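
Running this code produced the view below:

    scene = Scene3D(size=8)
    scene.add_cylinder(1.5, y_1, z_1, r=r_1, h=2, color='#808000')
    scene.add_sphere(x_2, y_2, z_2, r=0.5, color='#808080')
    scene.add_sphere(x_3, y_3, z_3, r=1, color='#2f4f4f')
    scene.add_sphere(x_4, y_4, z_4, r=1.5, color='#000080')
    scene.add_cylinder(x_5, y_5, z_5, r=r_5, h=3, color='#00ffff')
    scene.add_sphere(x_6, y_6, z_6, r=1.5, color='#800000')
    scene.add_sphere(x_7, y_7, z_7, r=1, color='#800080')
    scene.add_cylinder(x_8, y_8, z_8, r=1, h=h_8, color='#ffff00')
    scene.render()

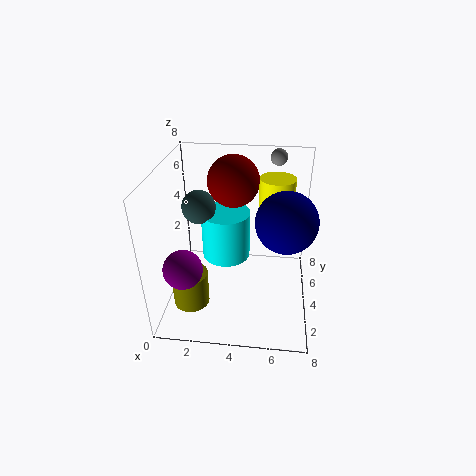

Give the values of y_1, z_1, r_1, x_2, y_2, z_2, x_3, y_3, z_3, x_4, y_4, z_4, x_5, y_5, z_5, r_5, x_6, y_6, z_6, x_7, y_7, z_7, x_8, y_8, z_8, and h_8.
y_1 = 2.5; z_1 = 0.5; r_1 = 1; x_2 = 6; y_2 = 7.5; z_2 = 7.5; x_3 = 1.5; y_3 = 5.5; z_3 = 5; x_4 = 6.5; y_4 = 2.5; z_4 = 6; x_5 = 3; y_5 = 6; z_5 = 1.5; r_5 = 1.5; x_6 = 3.5; y_6 = 6; z_6 = 6.5; x_7 = 1.5; y_7 = 1.5; z_7 = 3.5; x_8 = 6; y_8 = 5.5; z_8 = 5; h_8 = 2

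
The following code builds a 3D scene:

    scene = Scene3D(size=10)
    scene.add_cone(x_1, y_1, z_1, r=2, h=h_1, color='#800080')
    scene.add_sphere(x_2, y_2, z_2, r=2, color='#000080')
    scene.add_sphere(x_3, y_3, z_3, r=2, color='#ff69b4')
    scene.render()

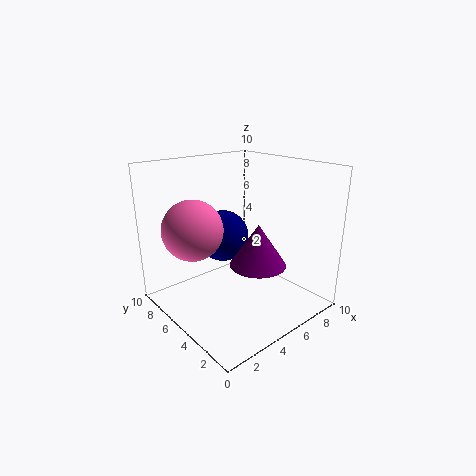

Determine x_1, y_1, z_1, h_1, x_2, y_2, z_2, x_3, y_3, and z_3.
x_1 = 6; y_1 = 4; z_1 = 3; h_1 = 3; x_2 = 6; y_2 = 8; z_2 = 4; x_3 = 2; y_3 = 6; z_3 = 6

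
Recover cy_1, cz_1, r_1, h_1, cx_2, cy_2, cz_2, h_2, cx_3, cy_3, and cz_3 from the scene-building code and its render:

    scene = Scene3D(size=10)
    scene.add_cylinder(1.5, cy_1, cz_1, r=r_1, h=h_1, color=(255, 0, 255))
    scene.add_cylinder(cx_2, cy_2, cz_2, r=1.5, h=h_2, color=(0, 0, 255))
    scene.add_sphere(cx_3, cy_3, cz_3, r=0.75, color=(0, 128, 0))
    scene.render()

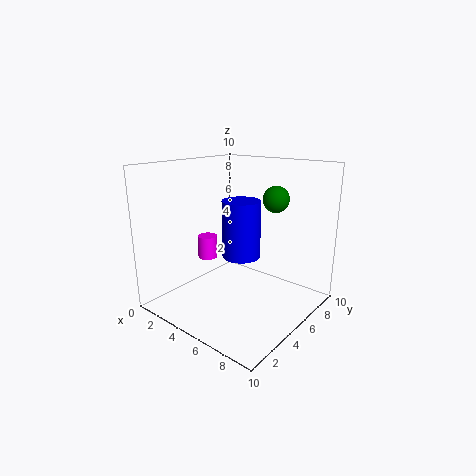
cy_1 = 5.5
cz_1 = 2.5
r_1 = 0.75
h_1 = 1.75
cx_2 = 3.5
cy_2 = 7.25
cz_2 = 2.5
h_2 = 4.5
cx_3 = 8.75
cy_3 = 3.75
cz_3 = 8.5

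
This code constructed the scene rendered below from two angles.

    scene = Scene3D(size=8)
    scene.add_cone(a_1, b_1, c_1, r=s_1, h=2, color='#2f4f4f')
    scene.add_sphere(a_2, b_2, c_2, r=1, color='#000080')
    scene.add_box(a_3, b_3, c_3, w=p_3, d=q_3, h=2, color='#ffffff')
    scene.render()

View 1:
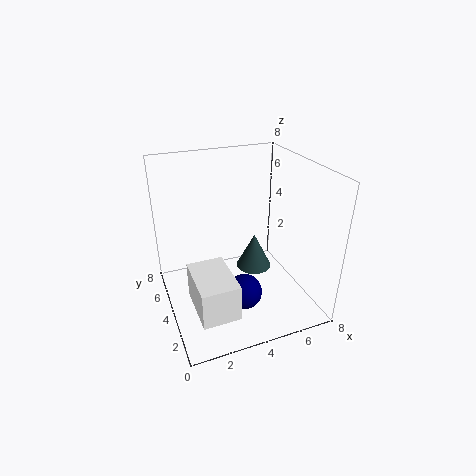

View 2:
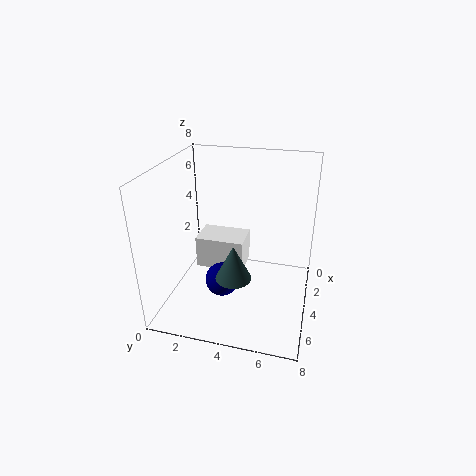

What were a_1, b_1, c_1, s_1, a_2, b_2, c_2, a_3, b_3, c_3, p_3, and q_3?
a_1 = 5, b_1 = 4, c_1 = 2, s_1 = 1, a_2 = 4, b_2 = 3, c_2 = 1, a_3 = 1, b_3 = 1, c_3 = 1, p_3 = 2, q_3 = 3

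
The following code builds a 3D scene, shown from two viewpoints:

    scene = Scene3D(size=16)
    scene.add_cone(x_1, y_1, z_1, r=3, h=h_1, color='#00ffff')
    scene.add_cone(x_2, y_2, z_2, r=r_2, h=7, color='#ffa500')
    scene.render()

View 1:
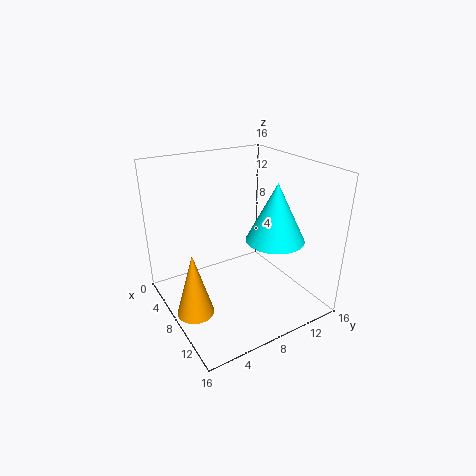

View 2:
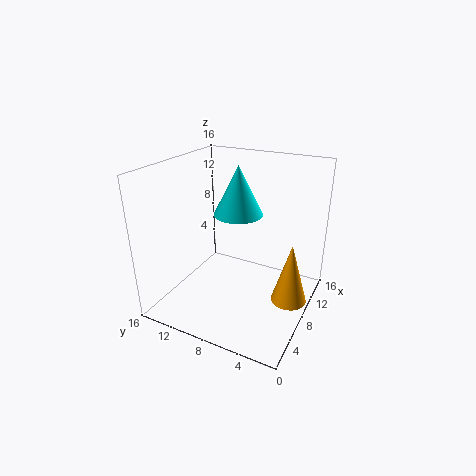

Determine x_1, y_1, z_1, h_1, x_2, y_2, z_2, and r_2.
x_1 = 12, y_1 = 10, z_1 = 9, h_1 = 6, x_2 = 9, y_2 = 2, z_2 = 1, r_2 = 2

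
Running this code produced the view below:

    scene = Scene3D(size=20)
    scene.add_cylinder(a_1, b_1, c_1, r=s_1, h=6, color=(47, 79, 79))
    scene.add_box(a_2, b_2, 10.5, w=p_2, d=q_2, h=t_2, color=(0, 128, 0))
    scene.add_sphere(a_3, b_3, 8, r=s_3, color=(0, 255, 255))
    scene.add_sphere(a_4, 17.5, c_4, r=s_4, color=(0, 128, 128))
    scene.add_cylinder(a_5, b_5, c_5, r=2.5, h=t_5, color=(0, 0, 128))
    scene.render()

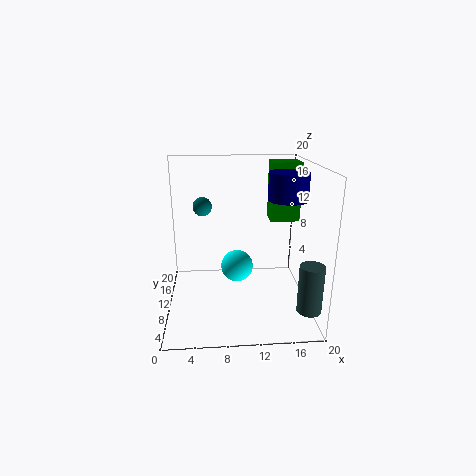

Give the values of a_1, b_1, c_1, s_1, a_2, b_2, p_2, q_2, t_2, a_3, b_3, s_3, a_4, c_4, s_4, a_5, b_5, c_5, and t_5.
a_1 = 18; b_1 = 1.5; c_1 = 3.5; s_1 = 1.5; a_2 = 15.5; b_2 = 15; p_2 = 4.5; q_2 = 3.5; t_2 = 9; a_3 = 9.5; b_3 = 5.5; s_3 = 2; a_4 = 5; c_4 = 12.5; s_4 = 1.5; a_5 = 16; b_5 = 7; c_5 = 16; t_5 = 3.5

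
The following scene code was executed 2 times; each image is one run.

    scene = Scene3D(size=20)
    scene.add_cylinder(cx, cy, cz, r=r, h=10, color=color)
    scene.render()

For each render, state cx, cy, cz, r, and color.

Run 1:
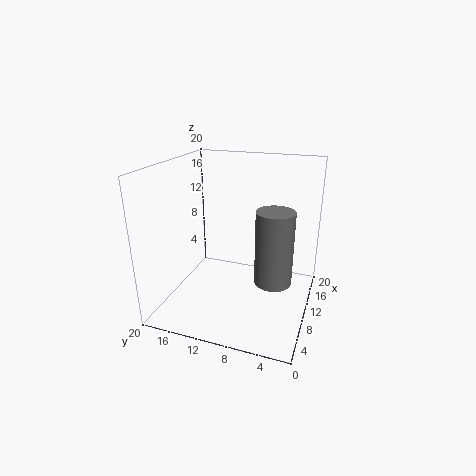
cx = 8.5; cy = 4.5; cz = 5; r = 2.5; color = 'gray'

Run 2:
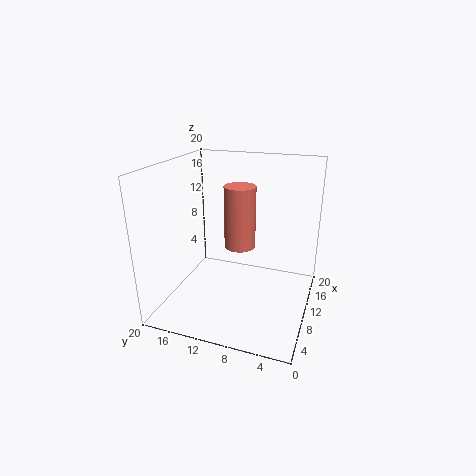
cx = 16.5; cy = 12; cz = 5.5; r = 2.5; color = 'salmon'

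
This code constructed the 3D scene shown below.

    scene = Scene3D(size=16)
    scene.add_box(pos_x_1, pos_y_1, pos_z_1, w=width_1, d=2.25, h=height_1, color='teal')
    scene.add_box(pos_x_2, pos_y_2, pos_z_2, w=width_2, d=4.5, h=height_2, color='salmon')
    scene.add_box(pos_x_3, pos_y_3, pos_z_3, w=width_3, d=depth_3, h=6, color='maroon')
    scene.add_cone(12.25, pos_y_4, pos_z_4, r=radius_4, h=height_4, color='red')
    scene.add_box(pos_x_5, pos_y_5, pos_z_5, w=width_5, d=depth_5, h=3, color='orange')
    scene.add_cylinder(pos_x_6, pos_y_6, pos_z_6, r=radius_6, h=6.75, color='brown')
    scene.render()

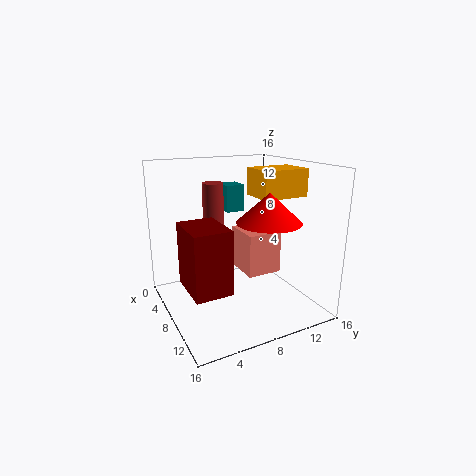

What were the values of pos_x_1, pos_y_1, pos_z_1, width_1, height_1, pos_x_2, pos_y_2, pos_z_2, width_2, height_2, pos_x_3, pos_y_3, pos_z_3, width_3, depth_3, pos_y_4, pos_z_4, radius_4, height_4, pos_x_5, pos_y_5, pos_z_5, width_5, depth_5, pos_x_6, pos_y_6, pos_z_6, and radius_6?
pos_x_1 = 1.25; pos_y_1 = 8.75; pos_z_1 = 9.75; width_1 = 2.5; height_1 = 3.25; pos_x_2 = 1; pos_y_2 = 10.75; pos_z_2 = 1.5; width_2 = 5; height_2 = 5.5; pos_x_3 = 10.25; pos_y_3 = 0.5; pos_z_3 = 5.5; width_3 = 4.75; depth_3 = 3.5; pos_y_4 = 9.25; pos_z_4 = 10.75; radius_4 = 3.25; height_4 = 3; pos_x_5 = 6.75; pos_y_5 = 9.75; pos_z_5 = 12.5; width_5 = 4; depth_5 = 5.25; pos_x_6 = 3.5; pos_y_6 = 7; pos_z_6 = 6.75; radius_6 = 1.25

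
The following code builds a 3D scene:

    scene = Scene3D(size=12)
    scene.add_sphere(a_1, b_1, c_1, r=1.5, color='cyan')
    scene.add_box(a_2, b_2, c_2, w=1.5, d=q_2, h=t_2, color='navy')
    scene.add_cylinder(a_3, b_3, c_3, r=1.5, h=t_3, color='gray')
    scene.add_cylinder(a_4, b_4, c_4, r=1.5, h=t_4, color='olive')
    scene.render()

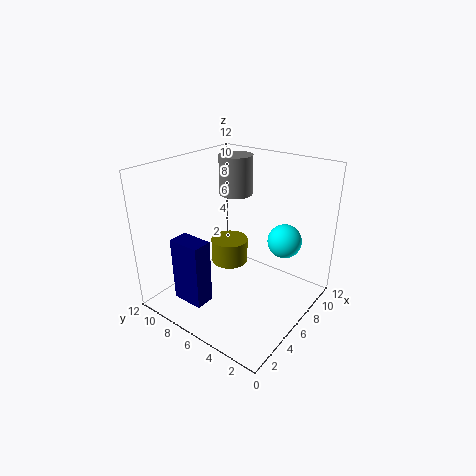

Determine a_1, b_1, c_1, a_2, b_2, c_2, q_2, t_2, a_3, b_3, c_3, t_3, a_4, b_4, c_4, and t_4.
a_1 = 9.5; b_1 = 3.5; c_1 = 5; a_2 = 0.5; b_2 = 5.5; c_2 = 2.5; q_2 = 2.5; t_2 = 5; a_3 = 9; b_3 = 8.5; c_3 = 8.5; t_3 = 3.5; a_4 = 5.5; b_4 = 6.5; c_4 = 4; t_4 = 2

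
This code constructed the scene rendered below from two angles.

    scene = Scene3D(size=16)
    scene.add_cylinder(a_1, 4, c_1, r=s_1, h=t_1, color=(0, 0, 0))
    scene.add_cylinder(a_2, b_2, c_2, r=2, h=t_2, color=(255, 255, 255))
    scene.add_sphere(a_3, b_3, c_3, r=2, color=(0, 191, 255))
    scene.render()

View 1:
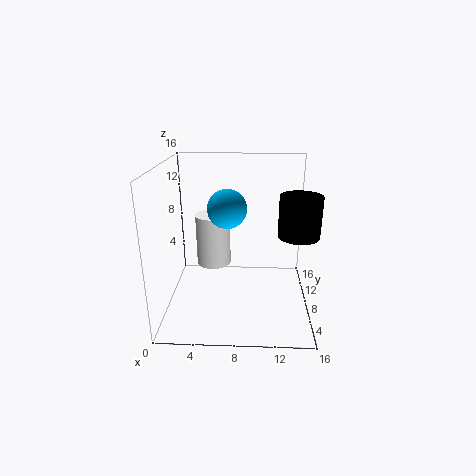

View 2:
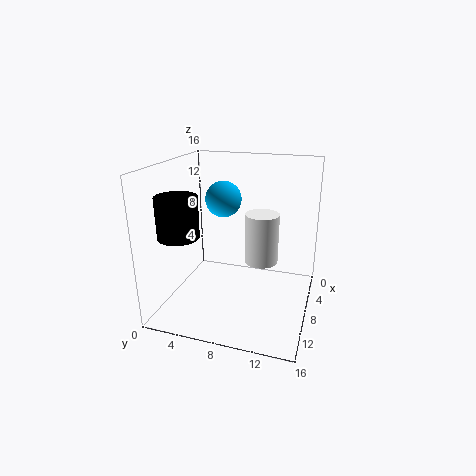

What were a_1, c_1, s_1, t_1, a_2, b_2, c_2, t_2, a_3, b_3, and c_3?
a_1 = 14
c_1 = 10
s_1 = 2
t_1 = 4
a_2 = 5
b_2 = 10
c_2 = 4
t_2 = 6
a_3 = 7
b_3 = 6
c_3 = 12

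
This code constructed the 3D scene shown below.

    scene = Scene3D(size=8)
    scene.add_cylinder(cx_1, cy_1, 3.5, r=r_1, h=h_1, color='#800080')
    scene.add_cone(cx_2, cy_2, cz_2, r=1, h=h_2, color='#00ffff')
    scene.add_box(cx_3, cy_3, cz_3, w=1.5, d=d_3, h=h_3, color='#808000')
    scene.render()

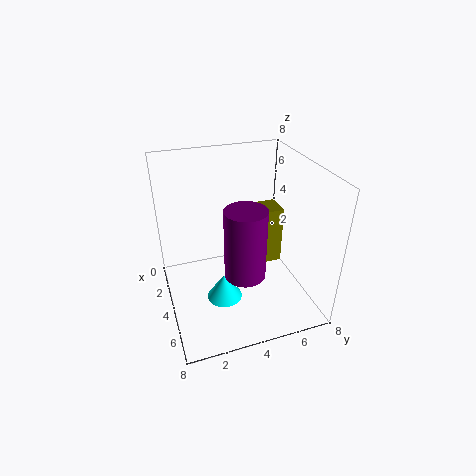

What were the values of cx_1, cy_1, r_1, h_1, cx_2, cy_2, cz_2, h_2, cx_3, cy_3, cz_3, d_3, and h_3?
cx_1 = 6.5
cy_1 = 3.5
r_1 = 1
h_1 = 3.5
cx_2 = 4.5
cy_2 = 3
cz_2 = 0.5
h_2 = 1.5
cx_3 = 2
cy_3 = 5.5
cz_3 = 1.5
d_3 = 1.5
h_3 = 3.5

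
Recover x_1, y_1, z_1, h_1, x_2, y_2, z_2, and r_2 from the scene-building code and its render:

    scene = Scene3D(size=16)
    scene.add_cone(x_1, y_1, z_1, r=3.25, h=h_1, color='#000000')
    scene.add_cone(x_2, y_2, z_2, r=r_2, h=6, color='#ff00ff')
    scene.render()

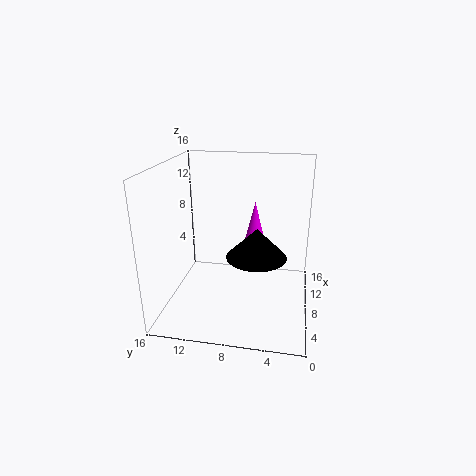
x_1 = 6.75, y_1 = 5.75, z_1 = 6.5, h_1 = 3.25, x_2 = 12.75, y_2 = 6.75, z_2 = 4.75, r_2 = 1.5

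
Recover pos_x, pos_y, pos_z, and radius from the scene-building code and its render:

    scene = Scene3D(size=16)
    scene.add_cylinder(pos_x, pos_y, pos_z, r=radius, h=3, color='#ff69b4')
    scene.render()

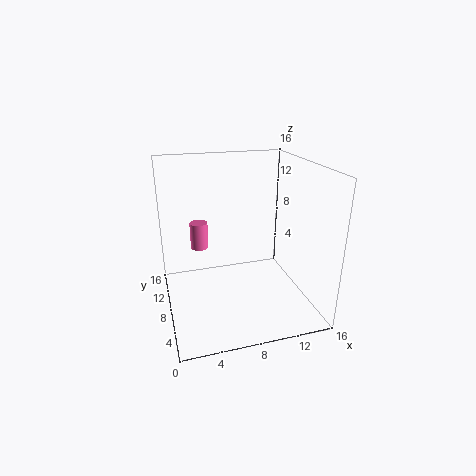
pos_x = 4
pos_y = 10
pos_z = 6.5
radius = 1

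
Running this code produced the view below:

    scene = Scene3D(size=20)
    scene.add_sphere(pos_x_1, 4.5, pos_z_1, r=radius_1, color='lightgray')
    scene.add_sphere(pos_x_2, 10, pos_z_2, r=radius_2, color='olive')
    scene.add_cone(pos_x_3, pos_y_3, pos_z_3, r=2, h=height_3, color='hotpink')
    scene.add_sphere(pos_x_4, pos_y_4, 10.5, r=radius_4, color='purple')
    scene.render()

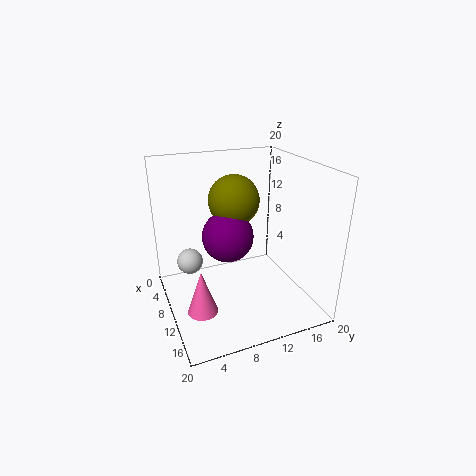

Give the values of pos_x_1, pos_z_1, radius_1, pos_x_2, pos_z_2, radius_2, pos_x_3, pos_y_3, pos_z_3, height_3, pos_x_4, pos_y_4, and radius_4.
pos_x_1 = 3.5
pos_z_1 = 4
radius_1 = 2
pos_x_2 = 8.5
pos_z_2 = 15
radius_2 = 3.5
pos_x_3 = 13.5
pos_y_3 = 3.5
pos_z_3 = 2
height_3 = 6
pos_x_4 = 10
pos_y_4 = 8.5
radius_4 = 3.5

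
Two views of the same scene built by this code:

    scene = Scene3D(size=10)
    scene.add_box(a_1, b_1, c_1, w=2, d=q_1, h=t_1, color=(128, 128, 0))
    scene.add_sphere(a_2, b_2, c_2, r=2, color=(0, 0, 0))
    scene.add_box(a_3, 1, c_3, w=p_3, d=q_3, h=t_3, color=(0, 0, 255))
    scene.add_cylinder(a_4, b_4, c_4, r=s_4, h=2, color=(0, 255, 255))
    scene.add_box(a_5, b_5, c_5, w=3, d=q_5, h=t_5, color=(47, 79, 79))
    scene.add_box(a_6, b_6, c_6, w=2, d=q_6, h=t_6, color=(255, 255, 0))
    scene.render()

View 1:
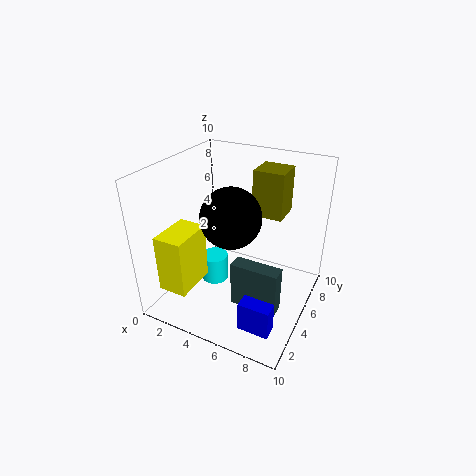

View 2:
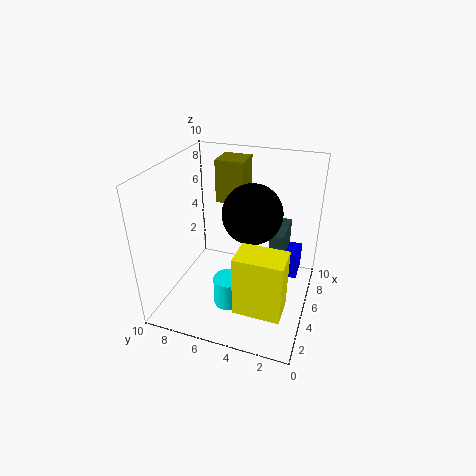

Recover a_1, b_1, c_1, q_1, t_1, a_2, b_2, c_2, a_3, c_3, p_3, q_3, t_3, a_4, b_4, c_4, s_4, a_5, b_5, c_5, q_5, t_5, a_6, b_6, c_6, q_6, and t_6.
a_1 = 6
b_1 = 5
c_1 = 7
q_1 = 2
t_1 = 3
a_2 = 5
b_2 = 4
c_2 = 7
a_3 = 7
c_3 = 1
p_3 = 2
q_3 = 1
t_3 = 2
a_4 = 3
b_4 = 5
c_4 = 1
s_4 = 1
a_5 = 6
b_5 = 2
c_5 = 2
q_5 = 1
t_5 = 3
a_6 = 1
b_6 = 1
c_6 = 2
q_6 = 3
t_6 = 4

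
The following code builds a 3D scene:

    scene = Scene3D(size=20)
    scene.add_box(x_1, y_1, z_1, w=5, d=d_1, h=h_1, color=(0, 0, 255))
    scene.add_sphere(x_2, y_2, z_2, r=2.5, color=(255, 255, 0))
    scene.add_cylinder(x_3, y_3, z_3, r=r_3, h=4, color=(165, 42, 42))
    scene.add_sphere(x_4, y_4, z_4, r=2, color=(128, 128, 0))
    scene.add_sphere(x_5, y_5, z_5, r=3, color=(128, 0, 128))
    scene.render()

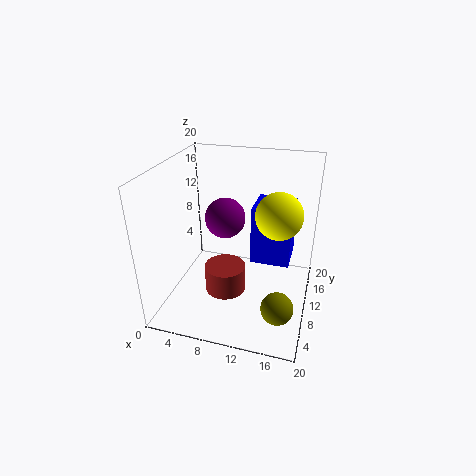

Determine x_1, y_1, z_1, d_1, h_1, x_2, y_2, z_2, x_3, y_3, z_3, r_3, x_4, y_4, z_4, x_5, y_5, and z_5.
x_1 = 12.5
y_1 = 7
z_1 = 8.5
d_1 = 5
h_1 = 7.5
x_2 = 16.5
y_2 = 3
z_2 = 17.5
x_3 = 8
y_3 = 10
z_3 = 1
r_3 = 3
x_4 = 17
y_4 = 3
z_4 = 5
x_5 = 7
y_5 = 13.5
z_5 = 11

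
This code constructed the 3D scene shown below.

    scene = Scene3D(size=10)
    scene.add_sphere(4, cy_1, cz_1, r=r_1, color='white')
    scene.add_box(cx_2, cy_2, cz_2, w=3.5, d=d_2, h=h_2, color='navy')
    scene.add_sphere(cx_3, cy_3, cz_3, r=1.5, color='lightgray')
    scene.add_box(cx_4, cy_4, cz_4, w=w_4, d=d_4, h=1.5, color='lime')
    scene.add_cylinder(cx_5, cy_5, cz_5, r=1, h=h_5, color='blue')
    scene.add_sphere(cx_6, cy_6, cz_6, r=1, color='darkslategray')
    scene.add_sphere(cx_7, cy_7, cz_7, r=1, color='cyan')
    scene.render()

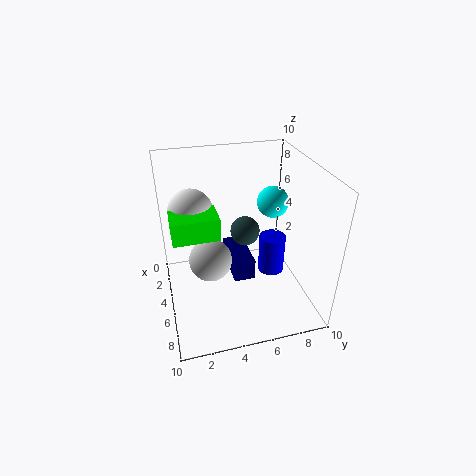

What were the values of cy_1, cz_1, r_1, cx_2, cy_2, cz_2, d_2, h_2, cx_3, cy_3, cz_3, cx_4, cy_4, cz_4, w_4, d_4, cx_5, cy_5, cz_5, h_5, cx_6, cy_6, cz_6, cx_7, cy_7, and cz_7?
cy_1 = 2, cz_1 = 7, r_1 = 1.5, cx_2 = 2.5, cy_2 = 4.5, cz_2 = 2, d_2 = 1.5, h_2 = 1.5, cx_3 = 5, cy_3 = 3, cz_3 = 3.5, cx_4 = 4.5, cy_4 = 0.5, cz_4 = 6, w_4 = 2, d_4 = 3, cx_5 = 4, cy_5 = 8, cz_5 = 1, h_5 = 3, cx_6 = 5, cy_6 = 5.5, cz_6 = 5.5, cx_7 = 6, cy_7 = 7, cz_7 = 8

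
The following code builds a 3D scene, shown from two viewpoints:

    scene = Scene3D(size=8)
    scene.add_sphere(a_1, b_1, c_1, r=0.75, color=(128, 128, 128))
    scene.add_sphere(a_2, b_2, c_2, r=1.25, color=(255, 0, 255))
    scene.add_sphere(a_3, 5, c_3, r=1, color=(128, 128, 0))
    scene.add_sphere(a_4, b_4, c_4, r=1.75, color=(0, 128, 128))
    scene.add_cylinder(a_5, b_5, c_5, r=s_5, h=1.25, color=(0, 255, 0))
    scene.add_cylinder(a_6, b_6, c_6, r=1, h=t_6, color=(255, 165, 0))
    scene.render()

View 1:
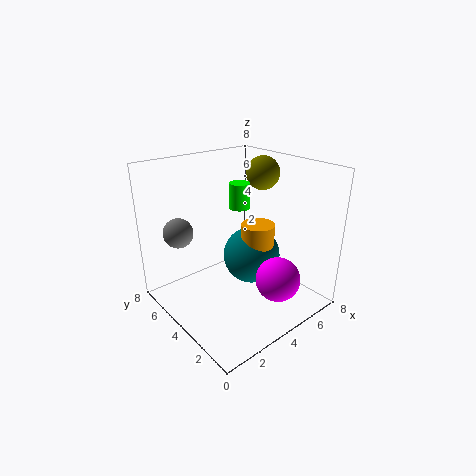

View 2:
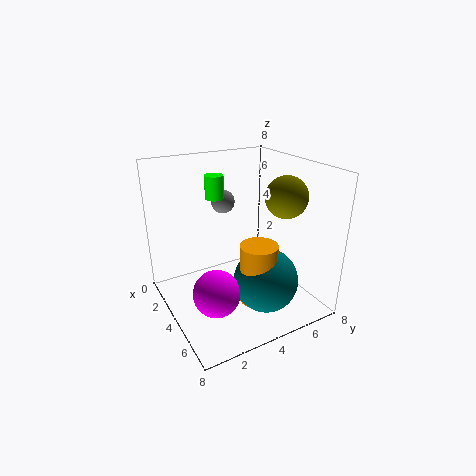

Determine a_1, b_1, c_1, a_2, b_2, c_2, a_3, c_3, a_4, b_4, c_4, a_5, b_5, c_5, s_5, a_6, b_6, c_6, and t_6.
a_1 = 0.75
b_1 = 4.75
c_1 = 5
a_2 = 5.25
b_2 = 2
c_2 = 1.75
a_3 = 6.75
c_3 = 7
a_4 = 5.75
b_4 = 4.75
c_4 = 2
a_5 = 3.25
b_5 = 3
c_5 = 6.25
s_5 = 0.5
a_6 = 5.75
b_6 = 4.25
c_6 = 1
t_6 = 3.25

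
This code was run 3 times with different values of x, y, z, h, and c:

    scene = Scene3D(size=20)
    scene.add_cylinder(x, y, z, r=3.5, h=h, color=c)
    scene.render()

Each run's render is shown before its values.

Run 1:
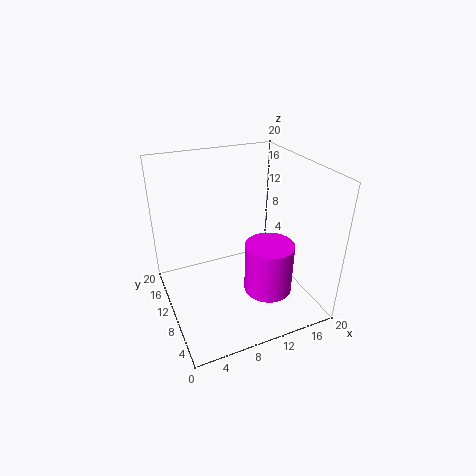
x = 14; y = 8; z = 1.5; h = 7.5; c = 'magenta'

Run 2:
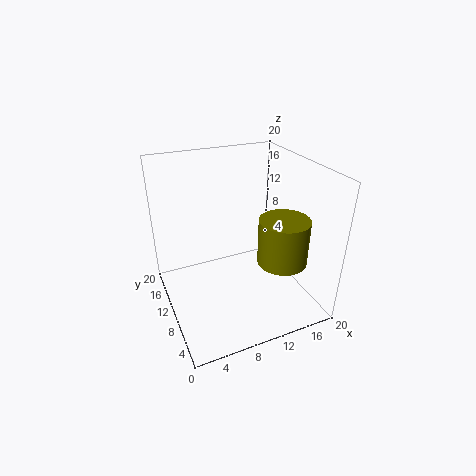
x = 15.5; y = 7; z = 6.5; h = 6.5; c = 'olive'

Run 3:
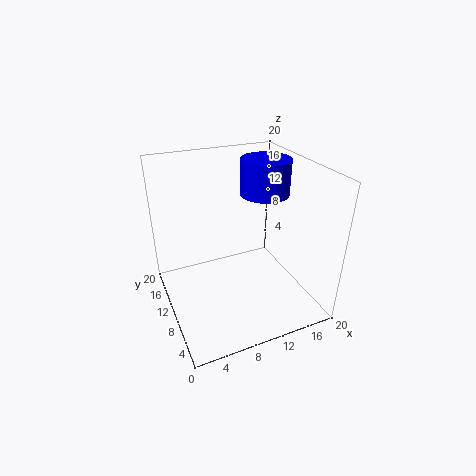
x = 15; y = 12; z = 15; h = 5; c = 'blue'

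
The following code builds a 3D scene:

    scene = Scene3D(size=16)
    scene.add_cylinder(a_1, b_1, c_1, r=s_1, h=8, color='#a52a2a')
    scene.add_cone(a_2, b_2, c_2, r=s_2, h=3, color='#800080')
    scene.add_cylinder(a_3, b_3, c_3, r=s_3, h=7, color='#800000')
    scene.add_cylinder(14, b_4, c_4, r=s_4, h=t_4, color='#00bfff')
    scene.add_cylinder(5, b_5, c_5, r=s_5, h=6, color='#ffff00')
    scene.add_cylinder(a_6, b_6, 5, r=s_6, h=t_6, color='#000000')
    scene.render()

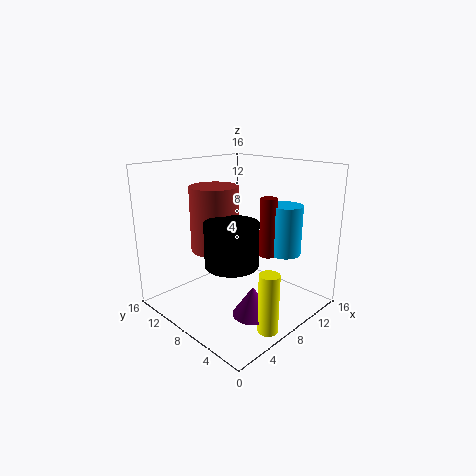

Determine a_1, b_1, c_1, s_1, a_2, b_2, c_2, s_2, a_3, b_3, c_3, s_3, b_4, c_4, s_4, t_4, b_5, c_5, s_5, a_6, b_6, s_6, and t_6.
a_1 = 9; b_1 = 13; c_1 = 5; s_1 = 3; a_2 = 5; b_2 = 3; c_2 = 2; s_2 = 2; a_3 = 12; b_3 = 7; c_3 = 5; s_3 = 1; b_4 = 6; c_4 = 5; s_4 = 2; t_4 = 6; b_5 = 1; c_5 = 1; s_5 = 1; a_6 = 7; b_6 = 8; s_6 = 3; t_6 = 5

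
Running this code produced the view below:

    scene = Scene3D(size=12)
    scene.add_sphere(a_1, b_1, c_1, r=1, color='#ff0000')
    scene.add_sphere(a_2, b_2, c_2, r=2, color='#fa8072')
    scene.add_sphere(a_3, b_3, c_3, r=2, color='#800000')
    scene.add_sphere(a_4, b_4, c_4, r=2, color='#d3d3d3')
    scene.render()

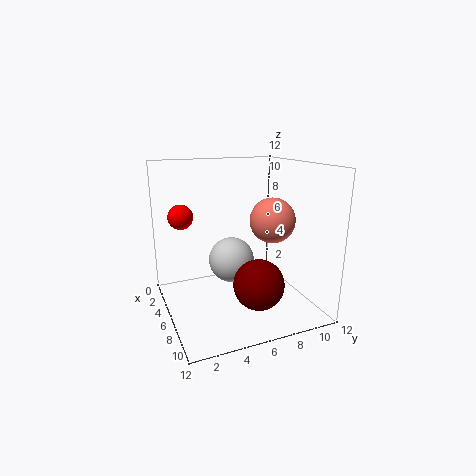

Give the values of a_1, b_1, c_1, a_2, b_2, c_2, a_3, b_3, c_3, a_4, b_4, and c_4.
a_1 = 5, b_1 = 1.5, c_1 = 8, a_2 = 5.5, b_2 = 9.5, c_2 = 7, a_3 = 9, b_3 = 6.5, c_3 = 3, a_4 = 4.5, b_4 = 6, c_4 = 3.5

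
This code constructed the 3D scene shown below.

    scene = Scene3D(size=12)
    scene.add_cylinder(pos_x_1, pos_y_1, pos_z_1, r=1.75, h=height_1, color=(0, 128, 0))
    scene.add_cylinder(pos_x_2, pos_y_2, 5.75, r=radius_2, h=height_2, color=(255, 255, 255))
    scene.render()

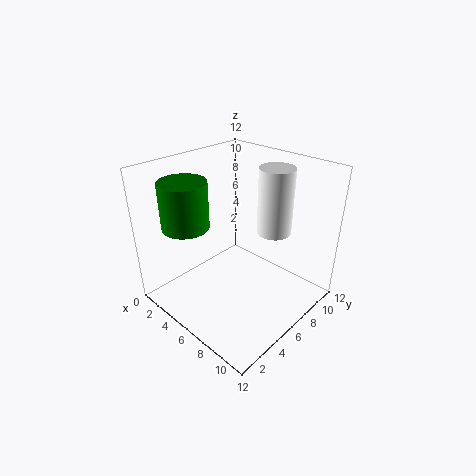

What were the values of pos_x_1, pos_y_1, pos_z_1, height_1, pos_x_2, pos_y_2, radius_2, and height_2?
pos_x_1 = 4.75
pos_y_1 = 1.75
pos_z_1 = 8.25
height_1 = 3.5
pos_x_2 = 7.25
pos_y_2 = 9.25
radius_2 = 1.5
height_2 = 5.75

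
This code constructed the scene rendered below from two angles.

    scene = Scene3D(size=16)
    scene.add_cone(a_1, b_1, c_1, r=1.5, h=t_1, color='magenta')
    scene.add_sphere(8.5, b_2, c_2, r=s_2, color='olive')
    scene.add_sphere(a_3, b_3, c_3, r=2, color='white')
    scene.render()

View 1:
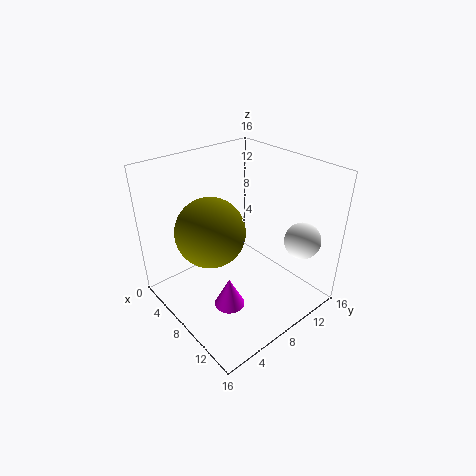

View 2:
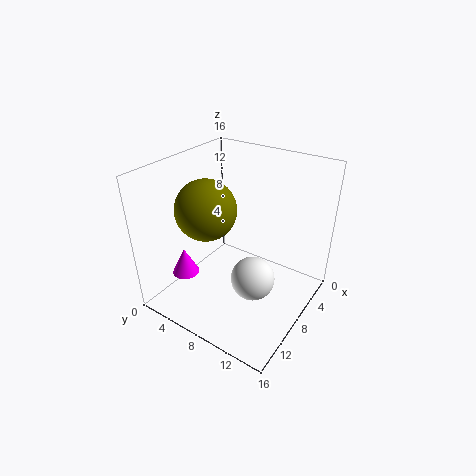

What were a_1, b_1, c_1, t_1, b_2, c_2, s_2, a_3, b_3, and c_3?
a_1 = 12, b_1 = 3.5, c_1 = 4, t_1 = 3, b_2 = 4, c_2 = 10.5, s_2 = 3.5, a_3 = 13, b_3 = 13, c_3 = 8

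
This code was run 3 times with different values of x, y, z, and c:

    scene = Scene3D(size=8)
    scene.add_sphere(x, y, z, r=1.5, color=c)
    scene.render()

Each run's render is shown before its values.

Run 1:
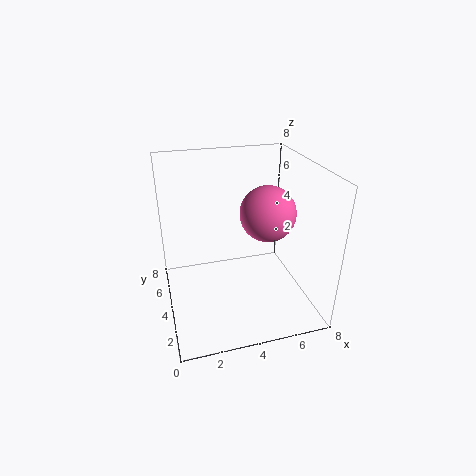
x = 5.5; y = 3.5; z = 5.5; c = 'hotpink'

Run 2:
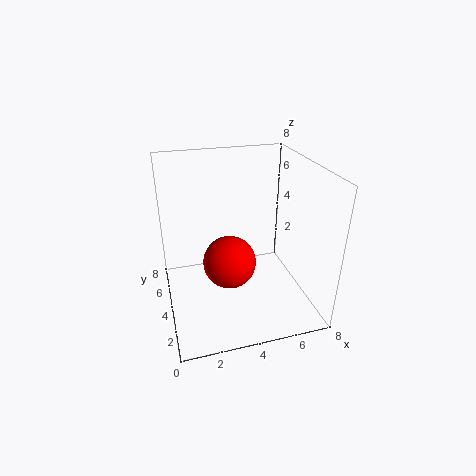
x = 3.5; y = 4; z = 2.5; c = 'red'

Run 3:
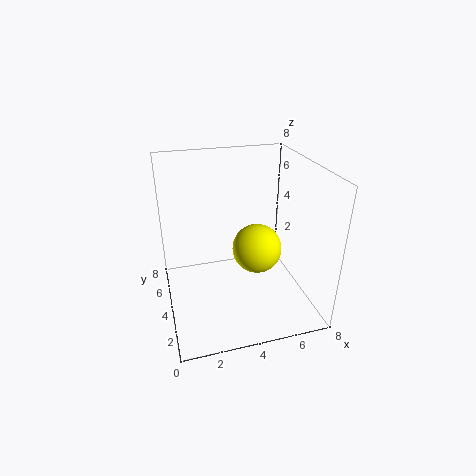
x = 5.5; y = 5; z = 2.5; c = 'yellow'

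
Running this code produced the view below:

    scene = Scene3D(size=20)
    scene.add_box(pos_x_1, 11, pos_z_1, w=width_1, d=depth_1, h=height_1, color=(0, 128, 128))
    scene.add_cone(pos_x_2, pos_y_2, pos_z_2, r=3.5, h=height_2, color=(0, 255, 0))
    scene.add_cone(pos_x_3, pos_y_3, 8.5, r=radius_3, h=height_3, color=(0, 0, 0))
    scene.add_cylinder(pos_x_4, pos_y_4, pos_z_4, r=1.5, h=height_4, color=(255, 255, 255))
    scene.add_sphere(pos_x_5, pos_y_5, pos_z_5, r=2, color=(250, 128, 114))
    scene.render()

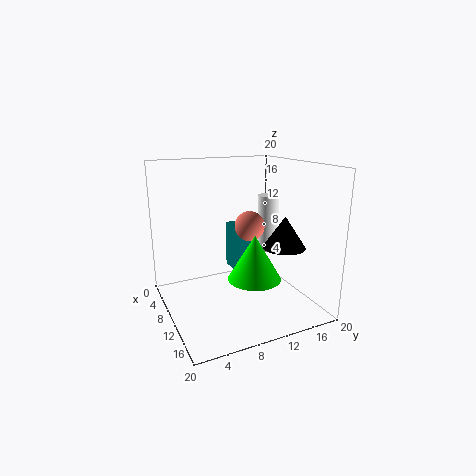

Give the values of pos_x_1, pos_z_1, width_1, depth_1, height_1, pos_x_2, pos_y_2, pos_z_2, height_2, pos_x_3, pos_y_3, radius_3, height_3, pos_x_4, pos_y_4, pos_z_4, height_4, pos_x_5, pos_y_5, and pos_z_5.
pos_x_1 = 3.5
pos_z_1 = 3.5
width_1 = 5
depth_1 = 3
height_1 = 7
pos_x_2 = 14
pos_y_2 = 10.5
pos_z_2 = 5.5
height_2 = 6
pos_x_3 = 12.5
pos_y_3 = 16
radius_3 = 3
height_3 = 4.5
pos_x_4 = 9.5
pos_y_4 = 15
pos_z_4 = 7.5
height_4 = 8
pos_x_5 = 11.5
pos_y_5 = 11
pos_z_5 = 12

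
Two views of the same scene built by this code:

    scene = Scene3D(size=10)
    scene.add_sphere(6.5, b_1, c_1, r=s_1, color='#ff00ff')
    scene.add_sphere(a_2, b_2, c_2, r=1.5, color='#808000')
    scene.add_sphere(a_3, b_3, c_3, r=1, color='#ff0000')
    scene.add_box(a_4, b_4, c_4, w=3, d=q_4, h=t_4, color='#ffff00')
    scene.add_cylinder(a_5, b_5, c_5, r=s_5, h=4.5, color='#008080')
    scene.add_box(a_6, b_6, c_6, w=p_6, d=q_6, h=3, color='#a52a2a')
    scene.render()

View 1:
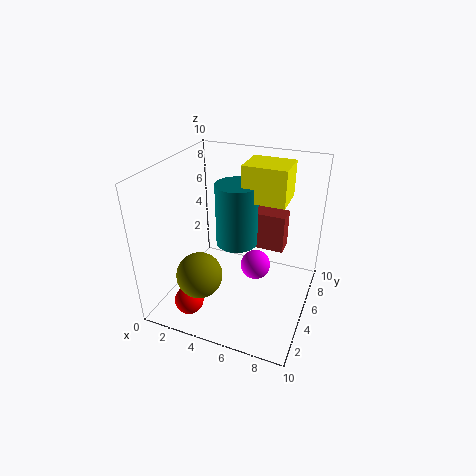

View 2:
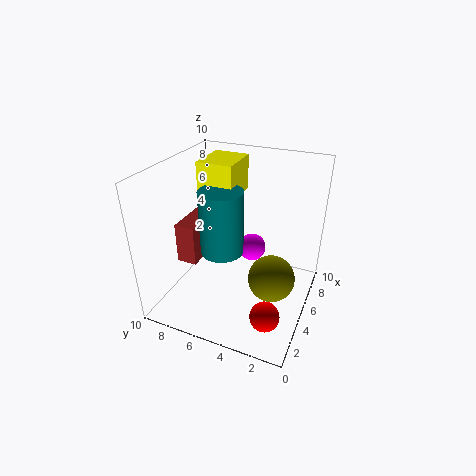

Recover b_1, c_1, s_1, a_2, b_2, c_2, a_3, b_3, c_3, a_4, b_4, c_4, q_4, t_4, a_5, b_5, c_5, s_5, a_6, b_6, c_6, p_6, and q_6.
b_1 = 4.5, c_1 = 3.5, s_1 = 1, a_2 = 3.5, b_2 = 2, c_2 = 3.5, a_3 = 2.5, b_3 = 2, c_3 = 1, a_4 = 5, b_4 = 5.5, c_4 = 7.5, q_4 = 2.5, t_4 = 2.5, a_5 = 4.5, b_5 = 6, c_5 = 4, s_5 = 1.5, a_6 = 4, b_6 = 8, c_6 = 2.5, p_6 = 3.5, q_6 = 1.5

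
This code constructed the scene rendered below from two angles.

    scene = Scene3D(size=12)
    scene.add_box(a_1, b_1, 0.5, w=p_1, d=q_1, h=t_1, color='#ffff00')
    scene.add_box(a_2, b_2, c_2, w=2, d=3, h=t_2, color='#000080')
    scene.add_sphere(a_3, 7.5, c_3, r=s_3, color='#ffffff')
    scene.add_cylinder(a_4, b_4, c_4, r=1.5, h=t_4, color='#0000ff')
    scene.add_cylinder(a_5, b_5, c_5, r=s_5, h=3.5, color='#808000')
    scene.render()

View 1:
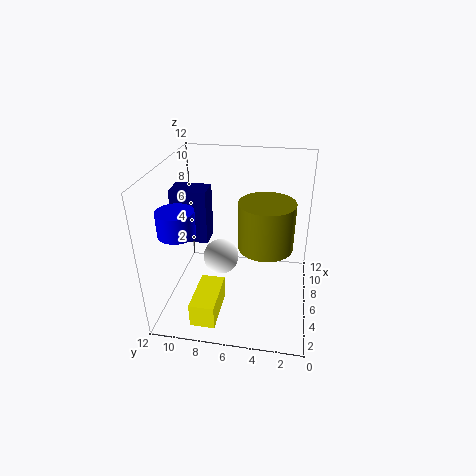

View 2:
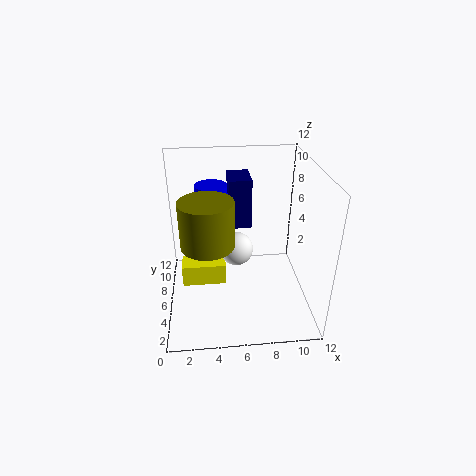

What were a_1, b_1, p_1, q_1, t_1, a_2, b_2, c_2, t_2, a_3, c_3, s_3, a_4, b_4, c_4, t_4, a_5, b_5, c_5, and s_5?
a_1 = 1
b_1 = 7
p_1 = 4
q_1 = 2
t_1 = 2
a_2 = 5.5
b_2 = 8.5
c_2 = 5.5
t_2 = 4.5
a_3 = 6
c_3 = 4
s_3 = 1.5
a_4 = 4
b_4 = 10.5
c_4 = 7
t_4 = 2
a_5 = 3.5
b_5 = 3.5
c_5 = 7
s_5 = 2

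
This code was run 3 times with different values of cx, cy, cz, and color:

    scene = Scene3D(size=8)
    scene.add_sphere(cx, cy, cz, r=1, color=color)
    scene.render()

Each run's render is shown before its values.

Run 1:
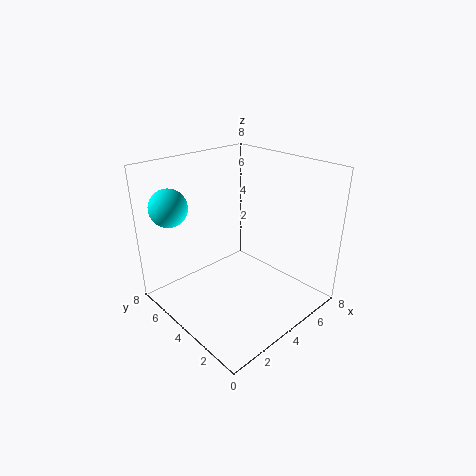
cx = 1
cy = 6
cz = 6
color = 'cyan'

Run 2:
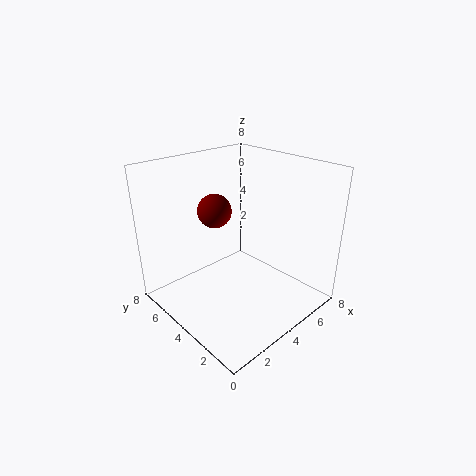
cx = 4
cy = 6
cz = 5
color = 'maroon'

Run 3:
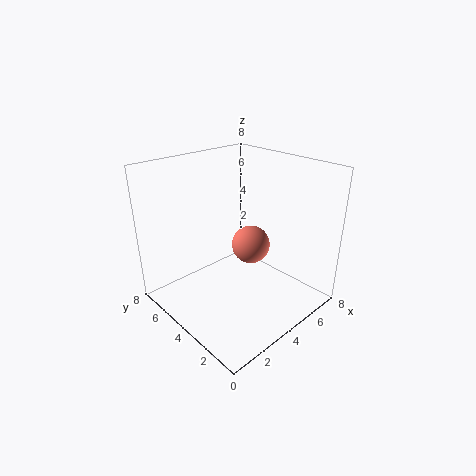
cx = 4
cy = 3
cz = 4
color = 'salmon'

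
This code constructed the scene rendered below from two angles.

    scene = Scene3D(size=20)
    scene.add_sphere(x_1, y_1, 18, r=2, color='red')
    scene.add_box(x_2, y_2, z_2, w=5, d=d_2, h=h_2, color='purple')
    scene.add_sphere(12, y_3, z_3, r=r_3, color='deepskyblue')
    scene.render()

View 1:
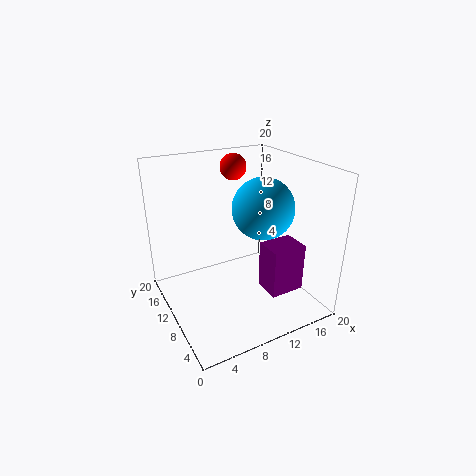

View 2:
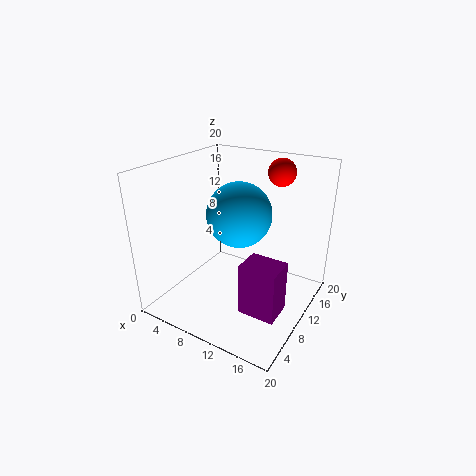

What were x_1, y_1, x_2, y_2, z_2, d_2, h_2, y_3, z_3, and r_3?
x_1 = 13
y_1 = 17
x_2 = 13
y_2 = 5
z_2 = 2
d_2 = 4
h_2 = 7
y_3 = 7
z_3 = 15
r_3 = 4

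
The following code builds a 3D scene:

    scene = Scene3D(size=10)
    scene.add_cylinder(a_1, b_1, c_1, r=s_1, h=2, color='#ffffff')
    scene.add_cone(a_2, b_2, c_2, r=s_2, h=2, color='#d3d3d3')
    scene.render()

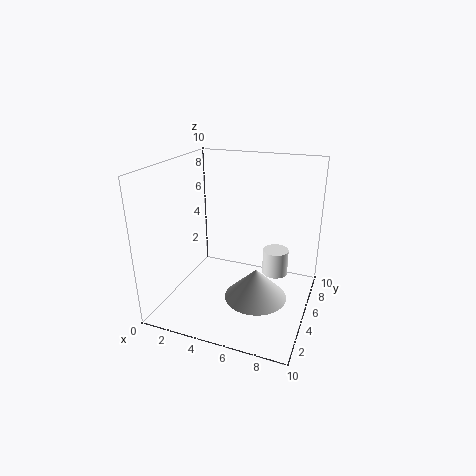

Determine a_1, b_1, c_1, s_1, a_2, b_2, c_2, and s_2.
a_1 = 7
b_1 = 8
c_1 = 1
s_1 = 1
a_2 = 7
b_2 = 3
c_2 = 2
s_2 = 2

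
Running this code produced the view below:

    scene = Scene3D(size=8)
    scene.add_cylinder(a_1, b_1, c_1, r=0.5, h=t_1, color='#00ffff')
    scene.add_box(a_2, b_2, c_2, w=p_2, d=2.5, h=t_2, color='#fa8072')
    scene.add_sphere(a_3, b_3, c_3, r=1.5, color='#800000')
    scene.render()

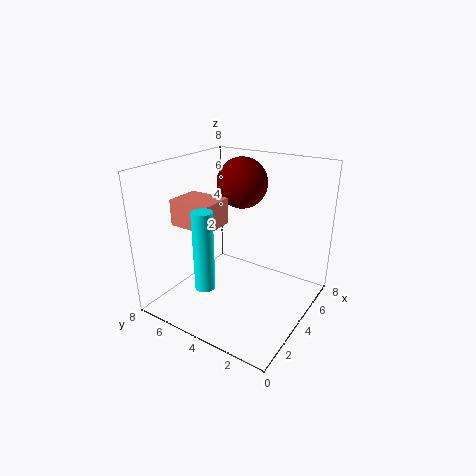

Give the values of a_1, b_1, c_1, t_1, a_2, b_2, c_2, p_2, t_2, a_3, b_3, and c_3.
a_1 = 1
b_1 = 4
c_1 = 2.5
t_1 = 4
a_2 = 2.5
b_2 = 5
c_2 = 4.5
p_2 = 2
t_2 = 1.5
a_3 = 6
b_3 = 5
c_3 = 6.5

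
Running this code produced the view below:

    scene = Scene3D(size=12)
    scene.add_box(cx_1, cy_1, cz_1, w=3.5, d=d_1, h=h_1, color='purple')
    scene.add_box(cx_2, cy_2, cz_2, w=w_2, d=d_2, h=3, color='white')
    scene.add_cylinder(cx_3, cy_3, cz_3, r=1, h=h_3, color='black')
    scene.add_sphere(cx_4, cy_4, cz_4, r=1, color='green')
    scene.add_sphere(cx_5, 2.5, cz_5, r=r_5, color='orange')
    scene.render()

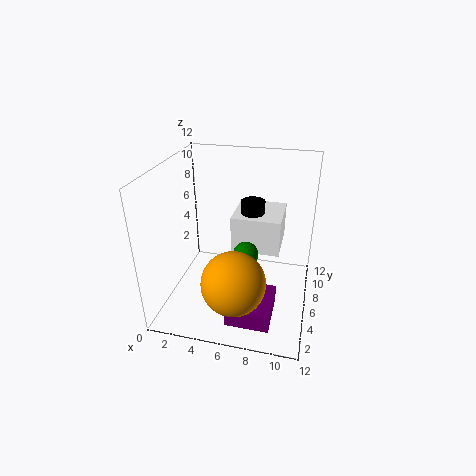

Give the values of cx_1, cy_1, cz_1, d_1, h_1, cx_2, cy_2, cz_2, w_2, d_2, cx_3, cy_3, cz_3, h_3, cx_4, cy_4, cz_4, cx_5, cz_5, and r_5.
cx_1 = 6
cy_1 = 1.5
cz_1 = 0.5
d_1 = 4
h_1 = 1.5
cx_2 = 5.5
cy_2 = 5.5
cz_2 = 5
w_2 = 4
d_2 = 4
cx_3 = 7
cy_3 = 7
cz_3 = 6.5
h_3 = 2.5
cx_4 = 7
cy_4 = 4.5
cz_4 = 5.5
cx_5 = 6.5
cz_5 = 4
r_5 = 2.5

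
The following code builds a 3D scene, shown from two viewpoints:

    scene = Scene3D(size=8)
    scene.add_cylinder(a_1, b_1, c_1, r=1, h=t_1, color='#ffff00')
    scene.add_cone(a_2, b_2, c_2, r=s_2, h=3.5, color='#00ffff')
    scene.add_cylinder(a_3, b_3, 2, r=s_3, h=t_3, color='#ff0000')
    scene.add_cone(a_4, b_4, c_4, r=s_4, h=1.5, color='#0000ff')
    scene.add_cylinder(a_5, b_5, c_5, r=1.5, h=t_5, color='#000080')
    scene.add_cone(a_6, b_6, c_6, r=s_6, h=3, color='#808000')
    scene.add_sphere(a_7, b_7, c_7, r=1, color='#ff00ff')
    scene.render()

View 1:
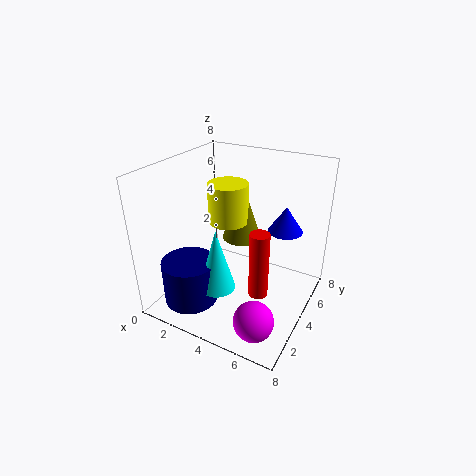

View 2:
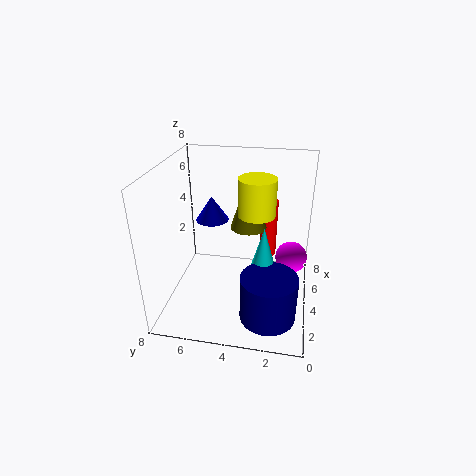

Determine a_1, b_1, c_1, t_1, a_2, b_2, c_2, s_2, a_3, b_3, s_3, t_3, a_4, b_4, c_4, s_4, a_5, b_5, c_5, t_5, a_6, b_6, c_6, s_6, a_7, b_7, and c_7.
a_1 = 4, b_1 = 3, c_1 = 5.5, t_1 = 2, a_2 = 3.5, b_2 = 2.5, c_2 = 1.5, s_2 = 1, a_3 = 6, b_3 = 2.5, s_3 = 0.5, t_3 = 3.5, a_4 = 6, b_4 = 6, c_4 = 4, s_4 = 1, a_5 = 2, b_5 = 2, c_5 = 0.5, t_5 = 2.5, a_6 = 4.5, b_6 = 3.5, c_6 = 4.5, s_6 = 1, a_7 = 6.5, b_7 = 1, c_7 = 1.5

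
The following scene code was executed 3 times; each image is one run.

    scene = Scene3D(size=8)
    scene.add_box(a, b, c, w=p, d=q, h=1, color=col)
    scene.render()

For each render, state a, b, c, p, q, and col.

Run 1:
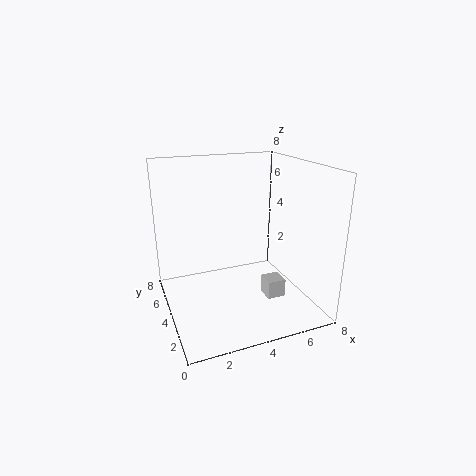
a = 5, b = 2, c = 1, p = 1, q = 1, col = 'lightgray'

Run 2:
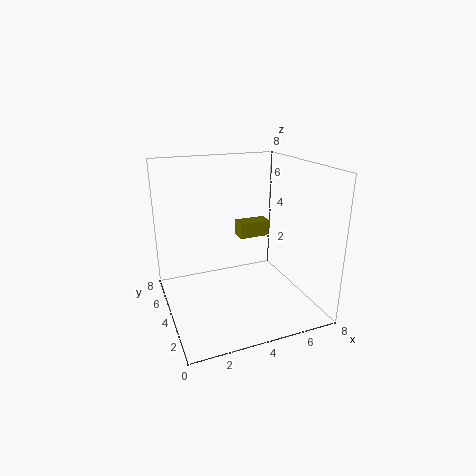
a = 5, b = 6, c = 3, p = 2, q = 1, col = 'olive'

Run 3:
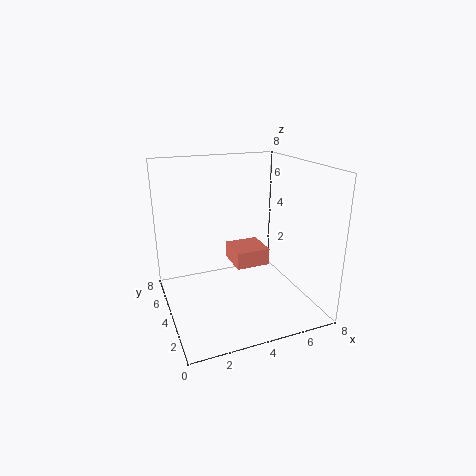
a = 4, b = 4, c = 2, p = 2, q = 2, col = 'salmon'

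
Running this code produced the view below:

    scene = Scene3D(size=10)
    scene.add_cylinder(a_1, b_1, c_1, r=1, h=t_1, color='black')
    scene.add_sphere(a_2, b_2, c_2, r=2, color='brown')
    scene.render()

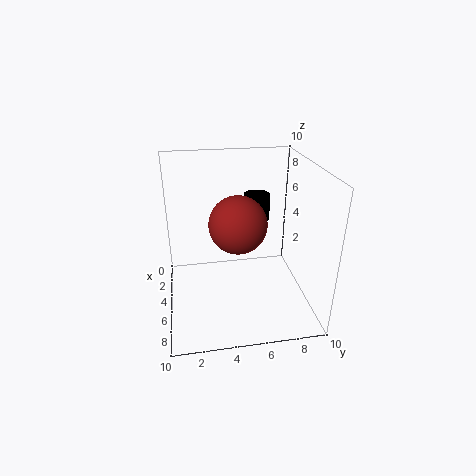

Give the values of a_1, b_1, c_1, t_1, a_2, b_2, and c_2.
a_1 = 2, b_1 = 7, c_1 = 5, t_1 = 2, a_2 = 5, b_2 = 5, c_2 = 6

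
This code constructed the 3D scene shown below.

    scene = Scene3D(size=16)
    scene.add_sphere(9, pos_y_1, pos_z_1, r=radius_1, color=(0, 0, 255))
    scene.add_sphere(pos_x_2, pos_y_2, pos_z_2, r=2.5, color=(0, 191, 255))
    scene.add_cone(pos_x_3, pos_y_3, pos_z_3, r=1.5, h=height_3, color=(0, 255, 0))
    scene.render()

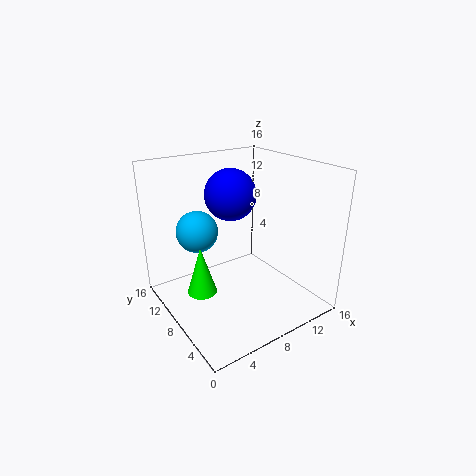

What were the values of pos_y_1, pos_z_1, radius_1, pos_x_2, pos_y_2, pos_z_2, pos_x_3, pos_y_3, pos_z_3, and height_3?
pos_y_1 = 11; pos_z_1 = 12; radius_1 = 3; pos_x_2 = 5.5; pos_y_2 = 13; pos_z_2 = 7.5; pos_x_3 = 2.5; pos_y_3 = 6.5; pos_z_3 = 4; height_3 = 5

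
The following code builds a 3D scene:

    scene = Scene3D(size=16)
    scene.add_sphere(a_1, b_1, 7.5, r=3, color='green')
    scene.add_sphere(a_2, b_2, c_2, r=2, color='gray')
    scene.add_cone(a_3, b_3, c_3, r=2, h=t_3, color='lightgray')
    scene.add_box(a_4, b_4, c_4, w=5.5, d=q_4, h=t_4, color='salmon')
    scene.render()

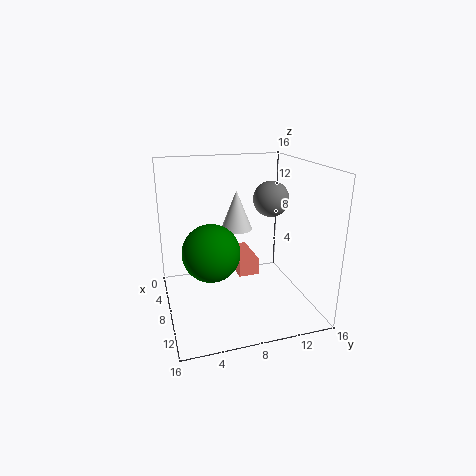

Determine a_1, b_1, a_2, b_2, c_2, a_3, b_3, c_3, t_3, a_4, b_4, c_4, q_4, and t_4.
a_1 = 10, b_1 = 4.5, a_2 = 7.5, b_2 = 12, c_2 = 12, a_3 = 2.5, b_3 = 9.5, c_3 = 7, t_3 = 5, a_4 = 1.5, b_4 = 8.5, c_4 = 2.5, q_4 = 2.5, t_4 = 2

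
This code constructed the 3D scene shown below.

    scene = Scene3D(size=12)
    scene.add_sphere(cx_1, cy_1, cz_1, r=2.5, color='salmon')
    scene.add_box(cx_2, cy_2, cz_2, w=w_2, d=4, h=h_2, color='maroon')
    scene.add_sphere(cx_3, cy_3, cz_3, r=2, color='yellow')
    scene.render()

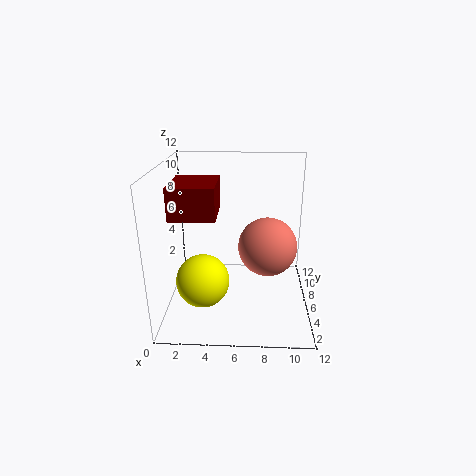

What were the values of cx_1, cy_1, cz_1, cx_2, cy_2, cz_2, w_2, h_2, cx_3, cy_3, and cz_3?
cx_1 = 8.5
cy_1 = 6.5
cz_1 = 5
cx_2 = 1
cy_2 = 3
cz_2 = 8.5
w_2 = 3.5
h_2 = 2.5
cx_3 = 3.5
cy_3 = 2.5
cz_3 = 4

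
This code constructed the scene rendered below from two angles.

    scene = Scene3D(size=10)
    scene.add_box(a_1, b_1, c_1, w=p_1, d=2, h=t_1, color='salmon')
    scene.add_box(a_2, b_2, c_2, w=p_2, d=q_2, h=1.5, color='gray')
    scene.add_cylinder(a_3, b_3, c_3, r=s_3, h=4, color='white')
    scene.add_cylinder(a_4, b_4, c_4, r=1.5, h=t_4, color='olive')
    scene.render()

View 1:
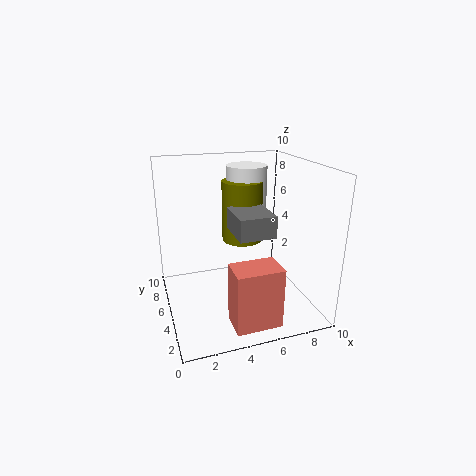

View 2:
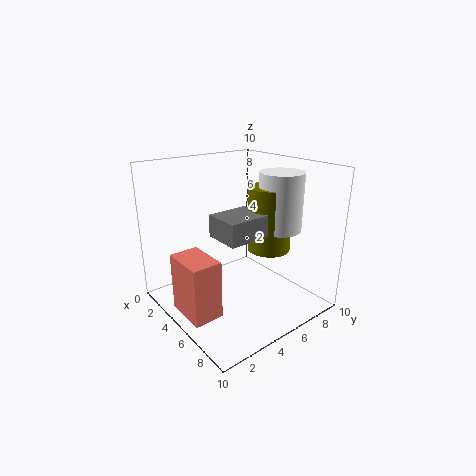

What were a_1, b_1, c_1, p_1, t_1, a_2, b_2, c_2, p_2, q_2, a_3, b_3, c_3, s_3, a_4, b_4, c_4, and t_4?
a_1 = 3.5
b_1 = 0.5
c_1 = 0.5
p_1 = 3
t_1 = 4
a_2 = 4.5
b_2 = 3
c_2 = 5.5
p_2 = 2.5
q_2 = 3
a_3 = 6.5
b_3 = 7.5
c_3 = 5.5
s_3 = 1.5
a_4 = 6
b_4 = 7
c_4 = 4
t_4 = 4.5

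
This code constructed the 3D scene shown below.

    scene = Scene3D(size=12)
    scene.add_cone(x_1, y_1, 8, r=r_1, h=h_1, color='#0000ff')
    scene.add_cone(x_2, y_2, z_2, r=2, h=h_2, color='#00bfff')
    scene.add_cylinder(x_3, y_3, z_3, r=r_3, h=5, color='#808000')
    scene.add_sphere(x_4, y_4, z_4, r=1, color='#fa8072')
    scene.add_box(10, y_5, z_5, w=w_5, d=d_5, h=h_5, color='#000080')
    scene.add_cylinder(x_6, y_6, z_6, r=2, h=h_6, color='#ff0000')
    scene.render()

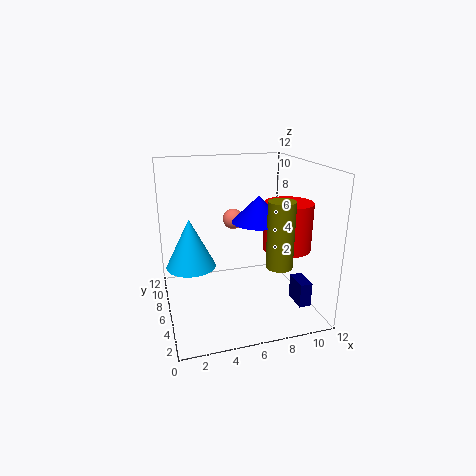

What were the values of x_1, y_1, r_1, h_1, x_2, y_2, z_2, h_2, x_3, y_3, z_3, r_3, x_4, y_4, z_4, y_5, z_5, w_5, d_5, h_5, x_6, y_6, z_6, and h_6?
x_1 = 7; y_1 = 4; r_1 = 2; h_1 = 2; x_2 = 2; y_2 = 6; z_2 = 4; h_2 = 4; x_3 = 8; y_3 = 2; z_3 = 5; r_3 = 1; x_4 = 7; y_4 = 11; z_4 = 6; y_5 = 2; z_5 = 1; w_5 = 1; d_5 = 2; h_5 = 2; x_6 = 10; y_6 = 5; z_6 = 5; h_6 = 4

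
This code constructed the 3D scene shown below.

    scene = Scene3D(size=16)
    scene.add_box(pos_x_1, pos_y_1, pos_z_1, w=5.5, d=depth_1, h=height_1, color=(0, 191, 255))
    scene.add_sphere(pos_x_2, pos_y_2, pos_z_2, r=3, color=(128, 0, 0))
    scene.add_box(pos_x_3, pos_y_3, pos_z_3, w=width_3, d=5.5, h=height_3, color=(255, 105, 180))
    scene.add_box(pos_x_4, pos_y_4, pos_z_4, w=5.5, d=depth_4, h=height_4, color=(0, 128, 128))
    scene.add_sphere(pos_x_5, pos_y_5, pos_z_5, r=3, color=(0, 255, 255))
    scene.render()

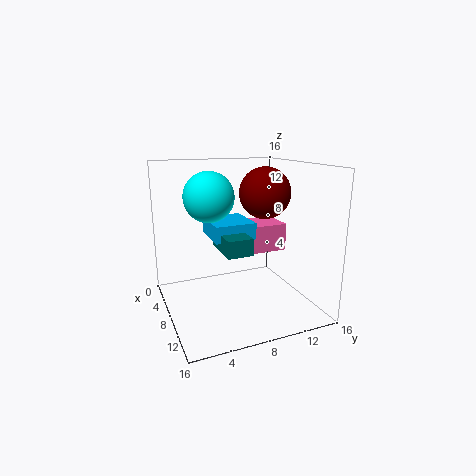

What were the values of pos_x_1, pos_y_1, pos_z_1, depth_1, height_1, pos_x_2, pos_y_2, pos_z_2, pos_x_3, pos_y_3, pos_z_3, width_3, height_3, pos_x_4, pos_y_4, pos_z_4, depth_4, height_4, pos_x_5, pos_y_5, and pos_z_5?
pos_x_1 = 1
pos_y_1 = 6
pos_z_1 = 7
depth_1 = 5
height_1 = 2
pos_x_2 = 6.5
pos_y_2 = 12
pos_z_2 = 12.5
pos_x_3 = 0.5
pos_y_3 = 10.5
pos_z_3 = 4.5
width_3 = 4.5
height_3 = 3.5
pos_x_4 = 3.5
pos_y_4 = 6.5
pos_z_4 = 6
depth_4 = 3
height_4 = 2
pos_x_5 = 4
pos_y_5 = 6
pos_z_5 = 12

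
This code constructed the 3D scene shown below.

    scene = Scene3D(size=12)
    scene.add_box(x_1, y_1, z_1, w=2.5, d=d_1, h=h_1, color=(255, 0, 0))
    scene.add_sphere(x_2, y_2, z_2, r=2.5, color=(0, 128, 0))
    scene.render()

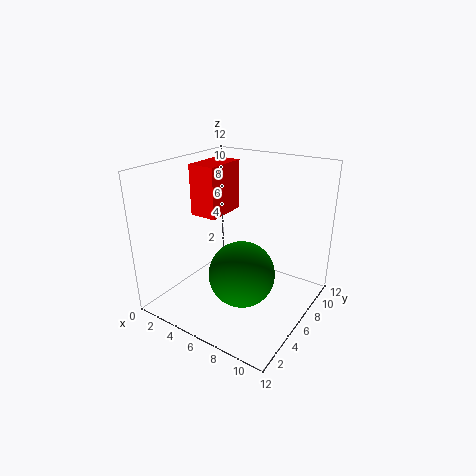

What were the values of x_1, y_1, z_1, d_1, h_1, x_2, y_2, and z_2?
x_1 = 1, y_1 = 6, z_1 = 7, d_1 = 4, h_1 = 4.5, x_2 = 8, y_2 = 3.5, z_2 = 4.5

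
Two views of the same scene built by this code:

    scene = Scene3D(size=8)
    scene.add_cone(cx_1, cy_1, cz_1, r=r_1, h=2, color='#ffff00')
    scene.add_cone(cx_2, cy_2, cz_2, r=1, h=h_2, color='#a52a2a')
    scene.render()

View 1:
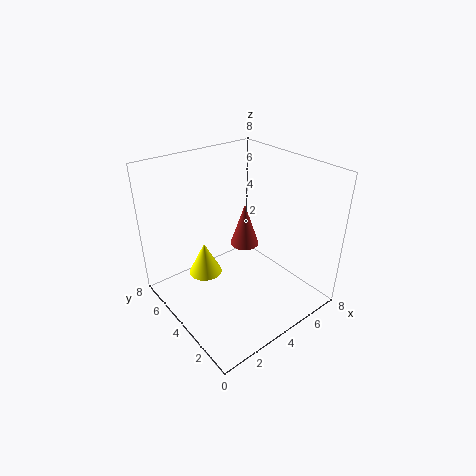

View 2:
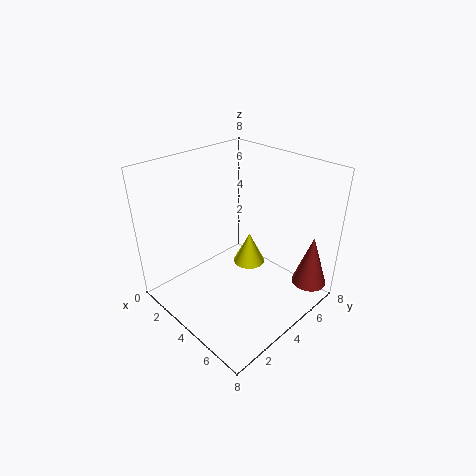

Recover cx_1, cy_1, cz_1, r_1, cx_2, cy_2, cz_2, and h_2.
cx_1 = 3, cy_1 = 6, cz_1 = 1, r_1 = 1, cx_2 = 7, cy_2 = 7, cz_2 = 1, h_2 = 3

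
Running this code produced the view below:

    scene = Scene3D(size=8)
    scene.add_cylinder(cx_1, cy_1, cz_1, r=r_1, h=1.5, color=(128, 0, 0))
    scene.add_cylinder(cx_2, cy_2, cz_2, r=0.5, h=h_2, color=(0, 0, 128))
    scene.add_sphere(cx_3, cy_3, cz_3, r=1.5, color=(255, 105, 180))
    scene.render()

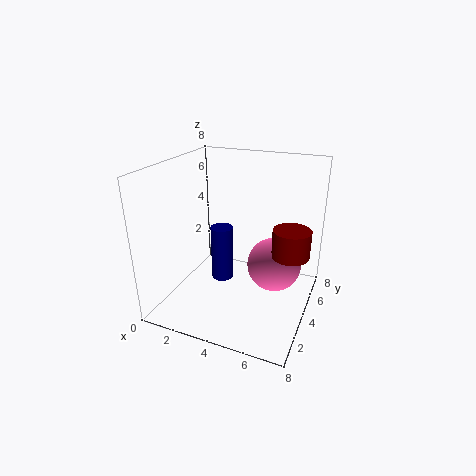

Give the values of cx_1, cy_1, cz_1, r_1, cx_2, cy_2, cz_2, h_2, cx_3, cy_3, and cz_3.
cx_1 = 7
cy_1 = 4
cz_1 = 3.5
r_1 = 1
cx_2 = 4.5
cy_2 = 1
cz_2 = 3.5
h_2 = 2.5
cx_3 = 6
cy_3 = 4.5
cz_3 = 2.5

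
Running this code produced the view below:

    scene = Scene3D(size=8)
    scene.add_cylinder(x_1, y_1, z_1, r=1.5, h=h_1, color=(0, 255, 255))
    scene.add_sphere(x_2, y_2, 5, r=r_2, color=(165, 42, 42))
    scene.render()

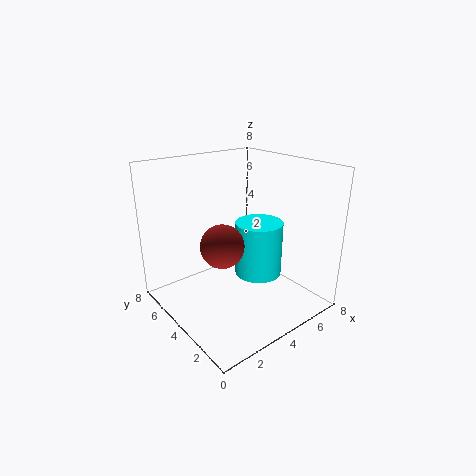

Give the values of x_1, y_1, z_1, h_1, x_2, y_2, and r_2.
x_1 = 6.5; y_1 = 5; z_1 = 0.5; h_1 = 3.5; x_2 = 1.5; y_2 = 2; r_2 = 1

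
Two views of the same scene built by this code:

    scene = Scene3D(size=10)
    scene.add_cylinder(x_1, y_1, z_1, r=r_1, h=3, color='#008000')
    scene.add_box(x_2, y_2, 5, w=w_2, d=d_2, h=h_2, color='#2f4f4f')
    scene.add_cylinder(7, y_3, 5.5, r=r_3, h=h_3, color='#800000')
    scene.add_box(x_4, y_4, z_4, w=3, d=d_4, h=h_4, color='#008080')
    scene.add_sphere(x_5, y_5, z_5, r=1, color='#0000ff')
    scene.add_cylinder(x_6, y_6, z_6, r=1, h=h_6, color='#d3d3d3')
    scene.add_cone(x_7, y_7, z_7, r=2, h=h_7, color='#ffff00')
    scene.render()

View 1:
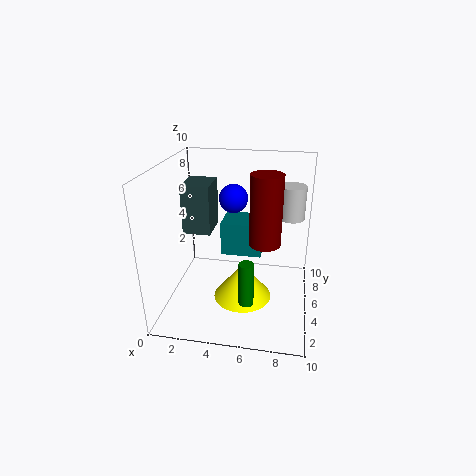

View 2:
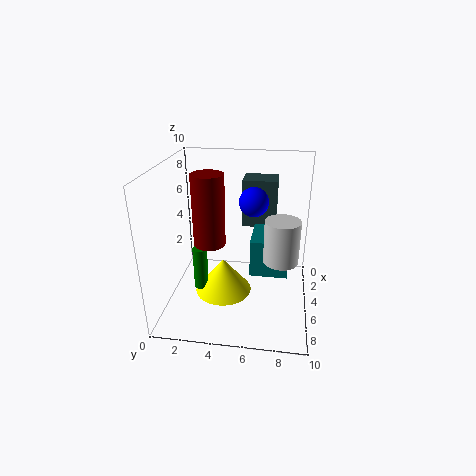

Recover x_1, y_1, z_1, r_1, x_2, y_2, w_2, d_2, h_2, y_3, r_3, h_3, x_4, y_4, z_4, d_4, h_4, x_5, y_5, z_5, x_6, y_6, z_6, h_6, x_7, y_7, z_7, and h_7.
x_1 = 6; y_1 = 2.5; z_1 = 1.5; r_1 = 0.5; x_2 = 1; y_2 = 5; w_2 = 2; d_2 = 2.5; h_2 = 3.5; y_3 = 3.5; r_3 = 1; h_3 = 4.5; x_4 = 3.5; y_4 = 6; z_4 = 3; d_4 = 2.5; h_4 = 2.5; x_5 = 4.5; y_5 = 6; z_5 = 7.5; x_6 = 8.5; y_6 = 8; z_6 = 5.5; h_6 = 2.5; x_7 = 5.5; y_7 = 4; z_7 = 1; h_7 = 2.5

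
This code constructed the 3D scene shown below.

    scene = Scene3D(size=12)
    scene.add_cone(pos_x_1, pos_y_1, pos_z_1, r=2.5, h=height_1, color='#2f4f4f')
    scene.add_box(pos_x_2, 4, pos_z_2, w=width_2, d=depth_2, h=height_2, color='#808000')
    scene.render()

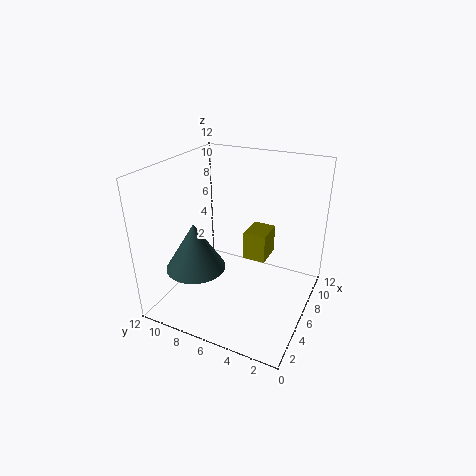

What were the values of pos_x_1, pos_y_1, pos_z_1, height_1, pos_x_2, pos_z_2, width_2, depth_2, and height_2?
pos_x_1 = 4, pos_y_1 = 9, pos_z_1 = 3.5, height_1 = 4, pos_x_2 = 7, pos_z_2 = 3.5, width_2 = 2.5, depth_2 = 2, height_2 = 2.5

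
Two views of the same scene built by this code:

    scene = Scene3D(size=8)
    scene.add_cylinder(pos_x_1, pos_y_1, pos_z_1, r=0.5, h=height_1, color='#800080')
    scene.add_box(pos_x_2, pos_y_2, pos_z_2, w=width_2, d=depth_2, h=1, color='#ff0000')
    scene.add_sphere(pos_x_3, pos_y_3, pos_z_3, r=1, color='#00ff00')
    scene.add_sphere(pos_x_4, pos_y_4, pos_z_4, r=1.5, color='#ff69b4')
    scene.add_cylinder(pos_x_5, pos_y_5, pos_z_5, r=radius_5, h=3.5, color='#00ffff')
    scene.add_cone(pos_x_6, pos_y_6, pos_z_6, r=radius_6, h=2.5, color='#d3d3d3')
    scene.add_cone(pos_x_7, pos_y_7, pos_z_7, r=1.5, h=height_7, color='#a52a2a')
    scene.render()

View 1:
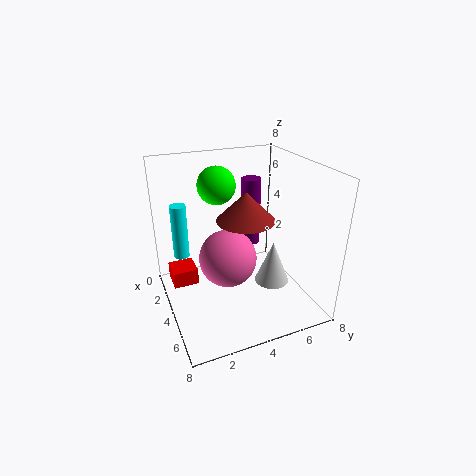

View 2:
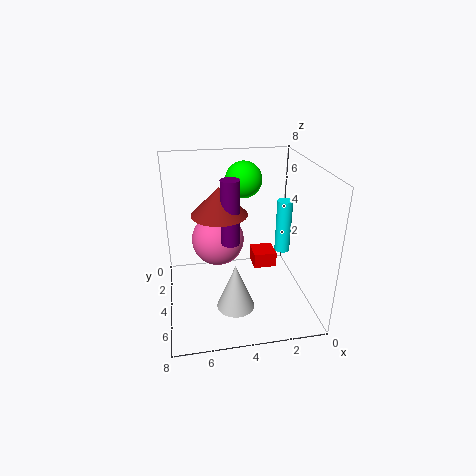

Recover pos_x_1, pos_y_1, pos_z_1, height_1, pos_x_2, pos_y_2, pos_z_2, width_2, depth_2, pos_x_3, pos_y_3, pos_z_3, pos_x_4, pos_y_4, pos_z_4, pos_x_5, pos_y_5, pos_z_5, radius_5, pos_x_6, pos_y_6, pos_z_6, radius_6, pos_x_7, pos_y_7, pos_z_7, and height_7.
pos_x_1 = 4.5
pos_y_1 = 4.5
pos_z_1 = 4
height_1 = 3.5
pos_x_2 = 1
pos_y_2 = 0.5
pos_z_2 = 0.5
width_2 = 1.5
depth_2 = 1.5
pos_x_3 = 3.5
pos_y_3 = 3
pos_z_3 = 7
pos_x_4 = 5
pos_y_4 = 3
pos_z_4 = 3.5
pos_x_5 = 0.5
pos_y_5 = 1.5
pos_z_5 = 1.5
radius_5 = 0.5
pos_x_6 = 4.5
pos_y_6 = 6
pos_z_6 = 1
radius_6 = 1
pos_x_7 = 5
pos_y_7 = 4
pos_z_7 = 5.5
height_7 = 1.5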